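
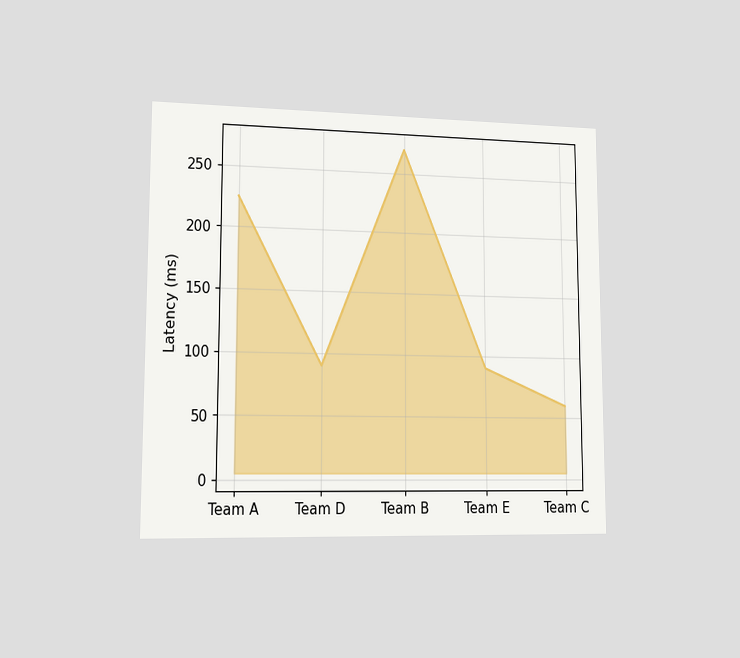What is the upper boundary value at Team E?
90ms

The chart is viewed slightly from the left. At Team E the upper boundary is at 90ms.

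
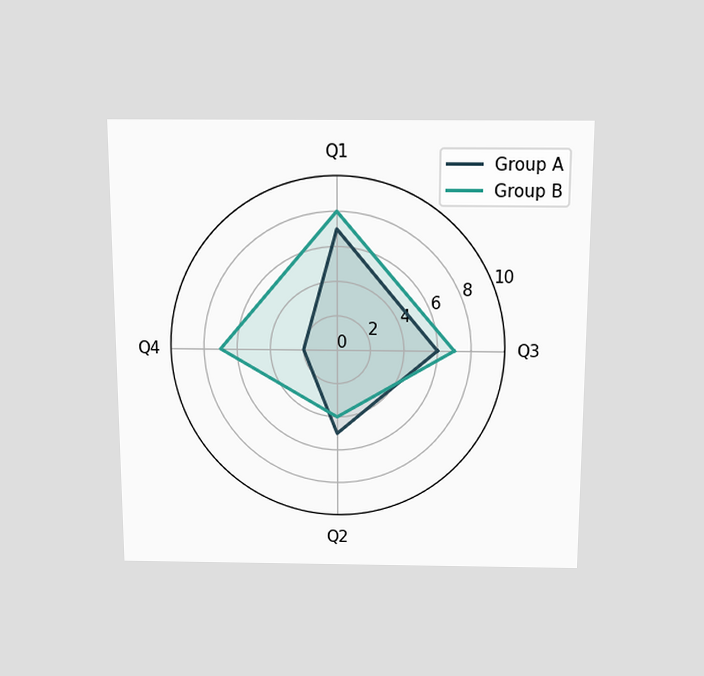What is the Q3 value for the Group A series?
The chart is viewed slightly from above. On the Q3 axis, Group A reaches 6.

6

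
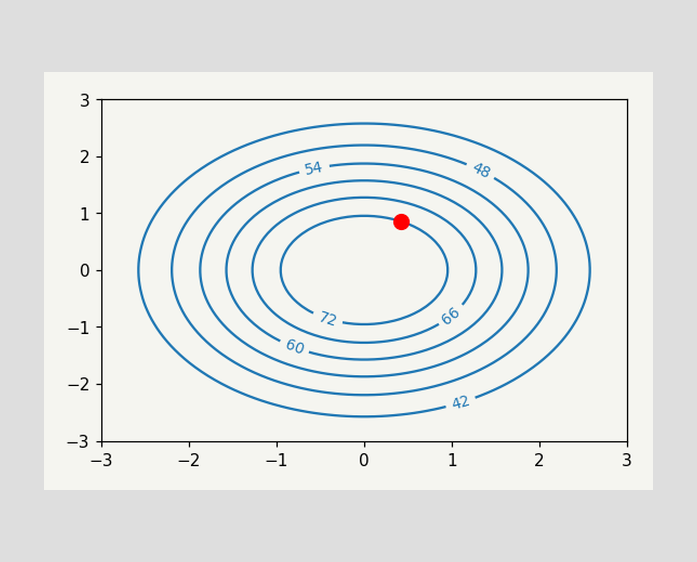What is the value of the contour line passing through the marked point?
72

The marked point sits on the contour labelled 72.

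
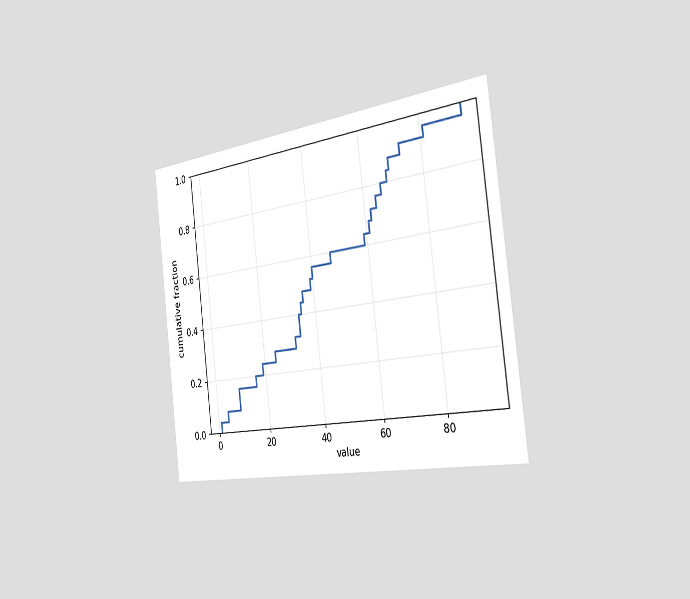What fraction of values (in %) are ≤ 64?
The chart is tilted about 7° counter-clockwise and viewed slightly from the right. At x=64 the ECDF step is at 76%.

76%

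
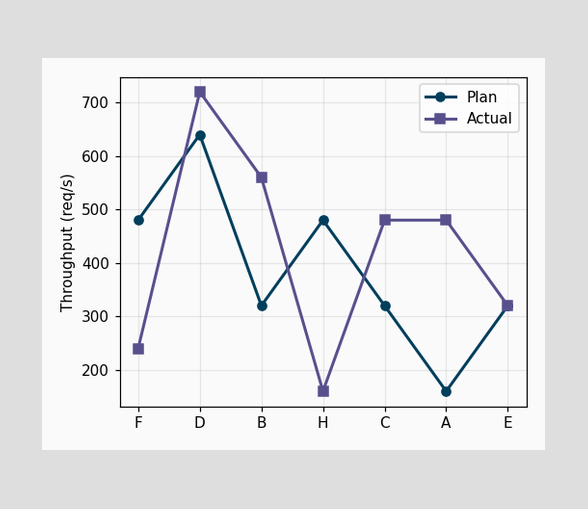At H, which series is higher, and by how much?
Plan, by 320req/s

At H, Plan sits above the other line by 320req/s.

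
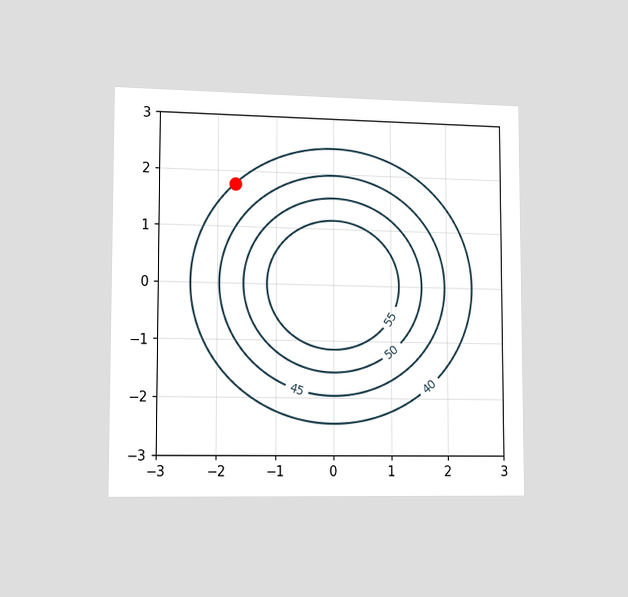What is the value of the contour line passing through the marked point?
40

The chart is viewed slightly from the left. The marked point sits on the contour labelled 40.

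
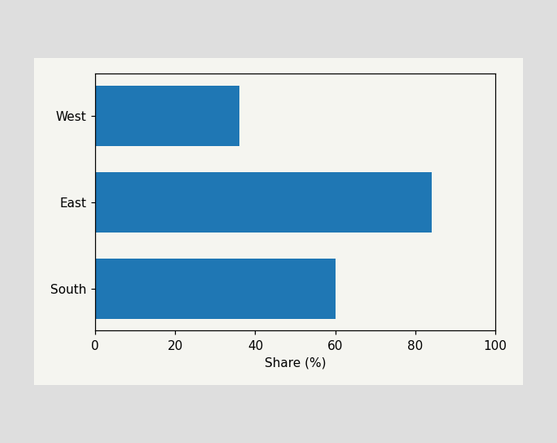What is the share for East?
84%

Reading along the chart's x-axis, the East bar reaches 84%.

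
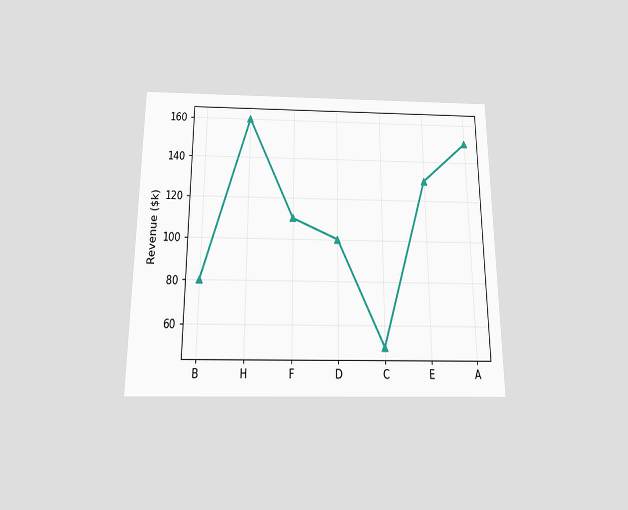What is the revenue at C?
$50k

The chart is viewed slightly from below. At C, the line is at $50k.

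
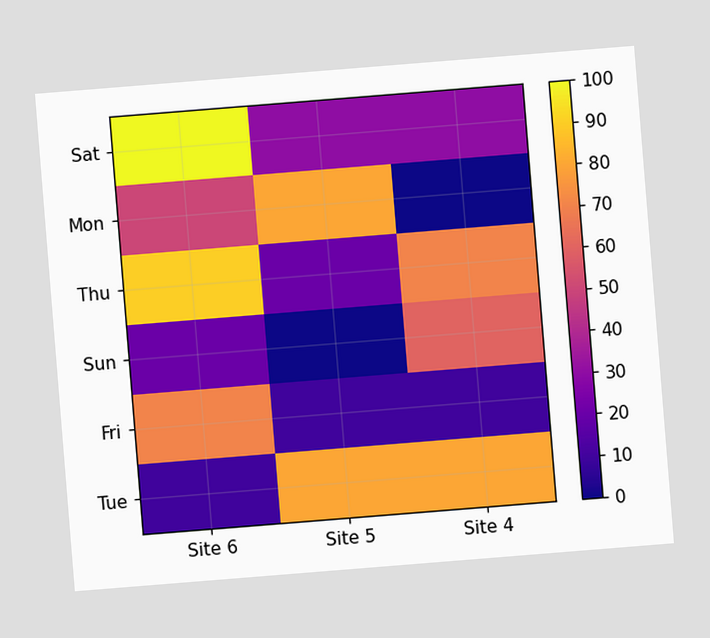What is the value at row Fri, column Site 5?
10

The chart is tilted about 5° counter-clockwise. Matching cell (Fri, Site 5) against the colorbar gives 10.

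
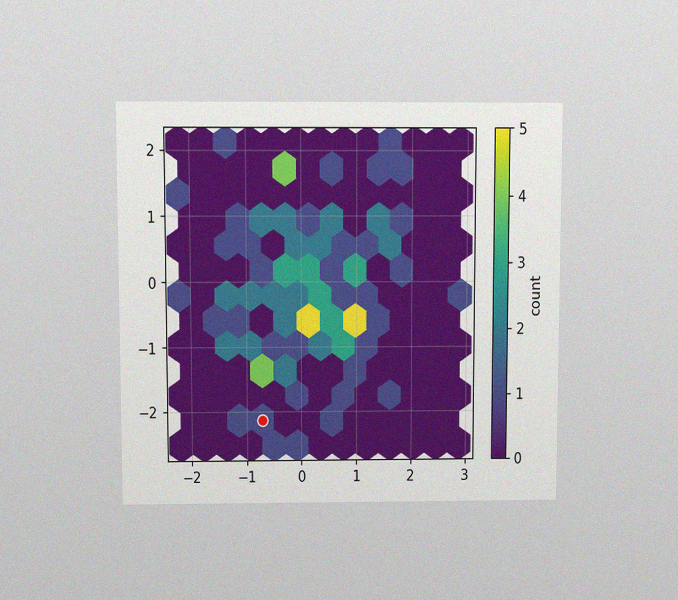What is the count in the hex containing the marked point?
The chart is viewed slightly from above, with some photo noise. The marked hex reads 1 on the colorbar.

1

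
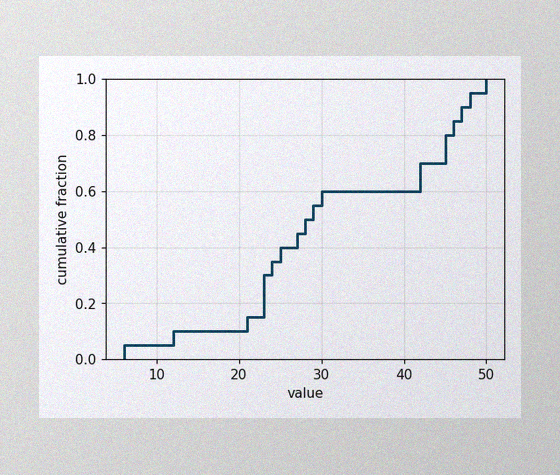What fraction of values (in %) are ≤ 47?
90%

The image has some photo noise and uneven lighting. At x=47 the ECDF step is at 90%.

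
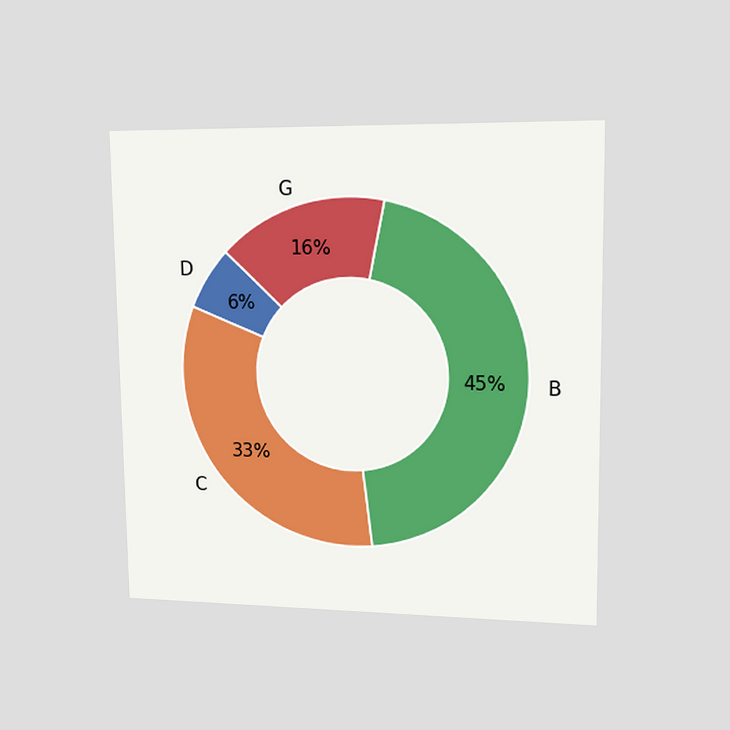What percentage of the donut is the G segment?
16%

The chart is viewed at a slight angle. The G segment takes up 16% of the ring.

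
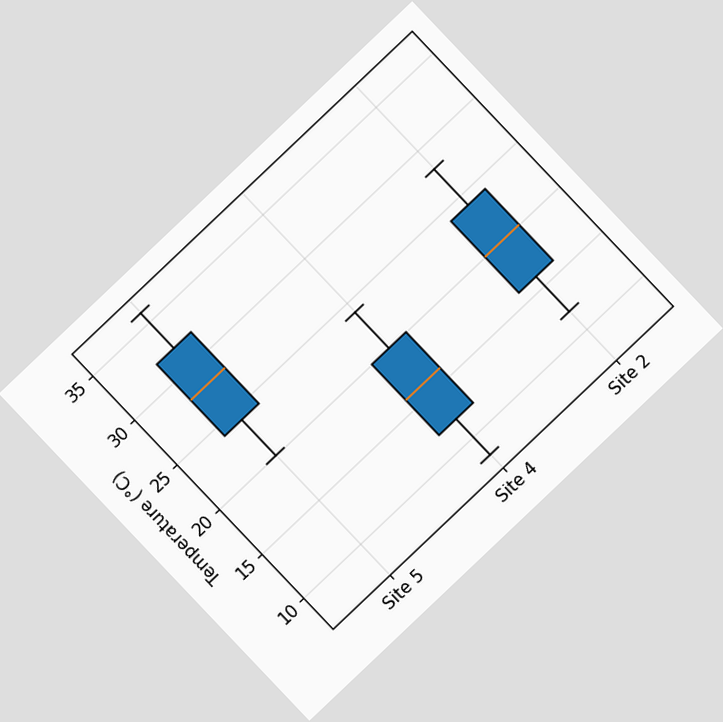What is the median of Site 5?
The chart is tilted about 44° counter-clockwise. The median line in the Site 5 box sits at 28°C.

28°C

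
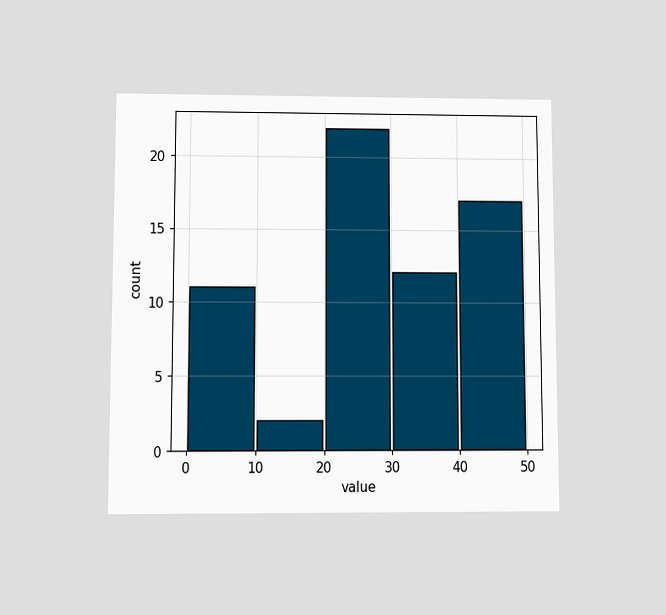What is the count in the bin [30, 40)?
12

The chart is viewed at a slight angle. The [30, 40) bin has height 12.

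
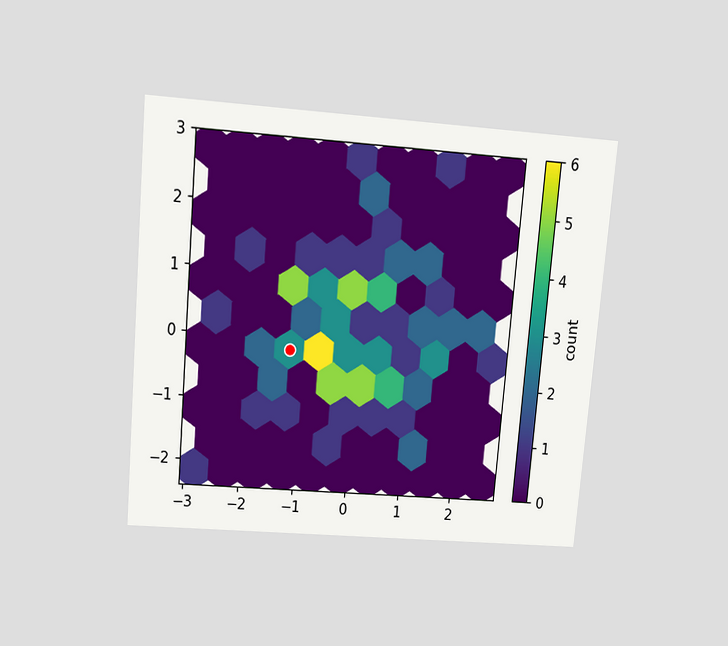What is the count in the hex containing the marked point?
The chart is tilted about 5° clockwise and viewed slightly from above. The marked hex reads 3 on the colorbar.

3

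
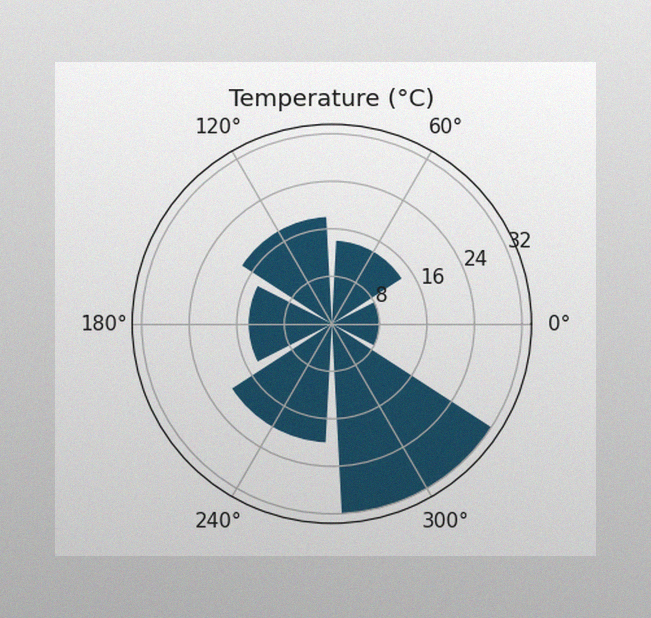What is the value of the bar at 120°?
The image has some photo noise and uneven lighting. The bar at 120° reaches 18°C on the radial axis.

18°C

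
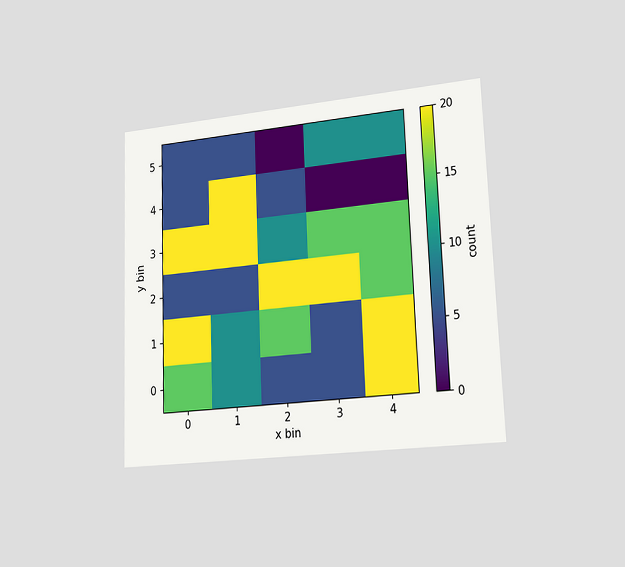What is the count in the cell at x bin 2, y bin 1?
The chart is tilted about 2° counter-clockwise and viewed slightly from the right. Matching the cell (2, 1) against the colorbar gives 15.

15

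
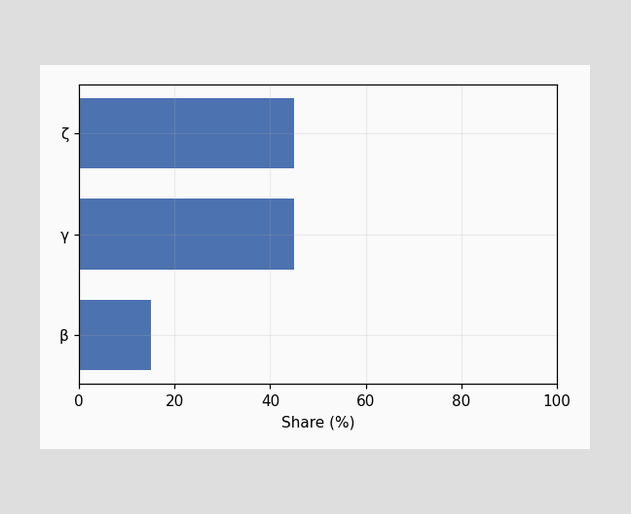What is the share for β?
Reading along the chart's x-axis, the β bar reaches 15%.

15%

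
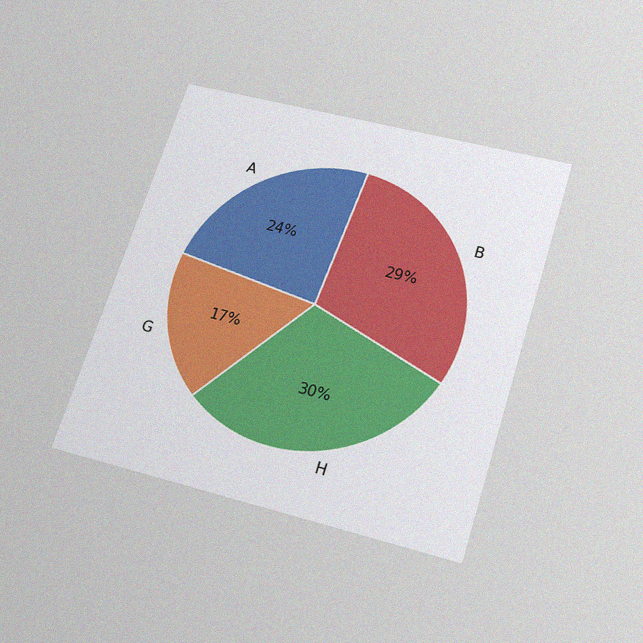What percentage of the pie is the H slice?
30%

The chart is tilted about 17° clockwise and viewed slightly from below, with some photo noise. The H slice takes up 30% of the pie.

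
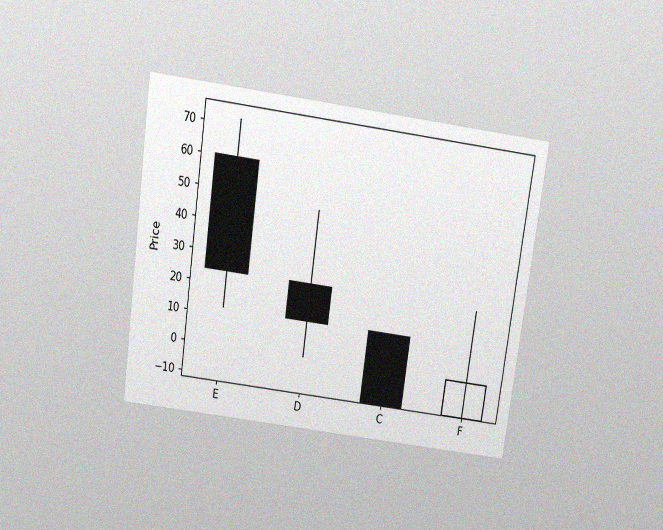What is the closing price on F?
0

The chart is tilted about 8° clockwise and viewed slightly from above, with some photo noise. The F candle closes at 0.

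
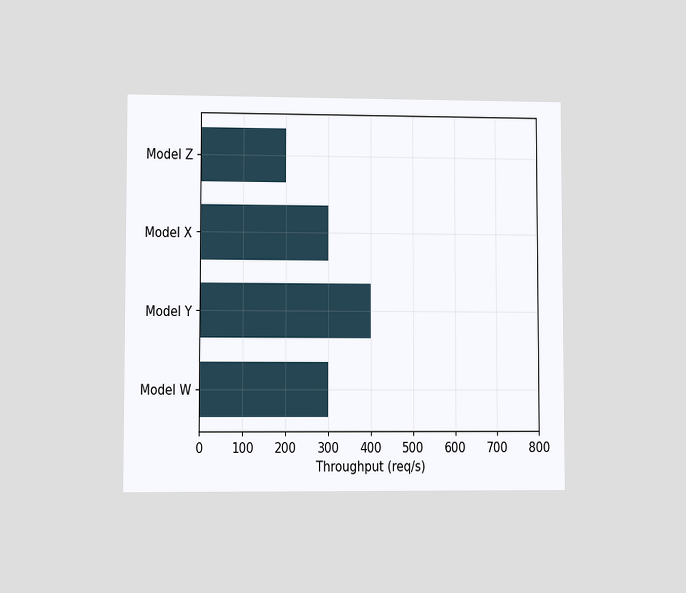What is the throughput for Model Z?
200req/s

The chart is viewed at a slight angle. Reading along the chart's x-axis, the Model Z bar reaches 200req/s.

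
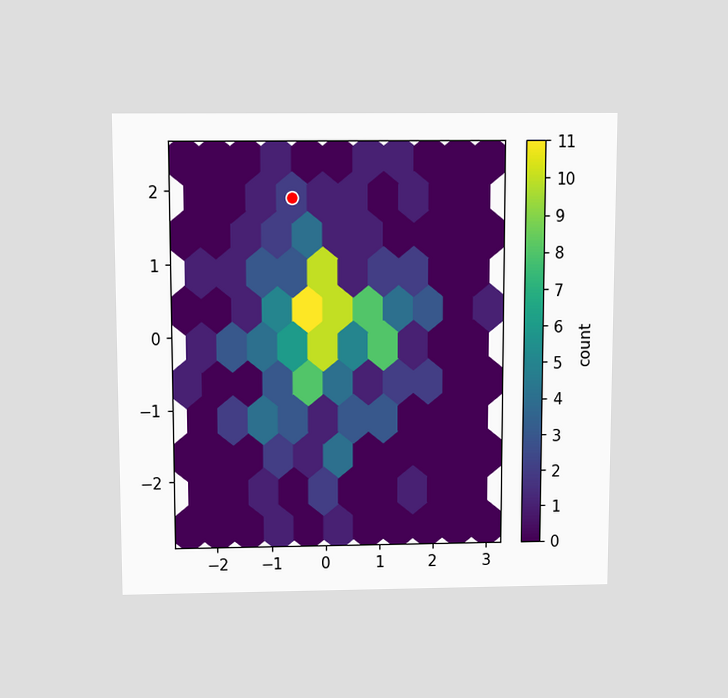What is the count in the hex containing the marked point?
The chart is viewed slightly from above. The marked hex reads 2 on the colorbar.

2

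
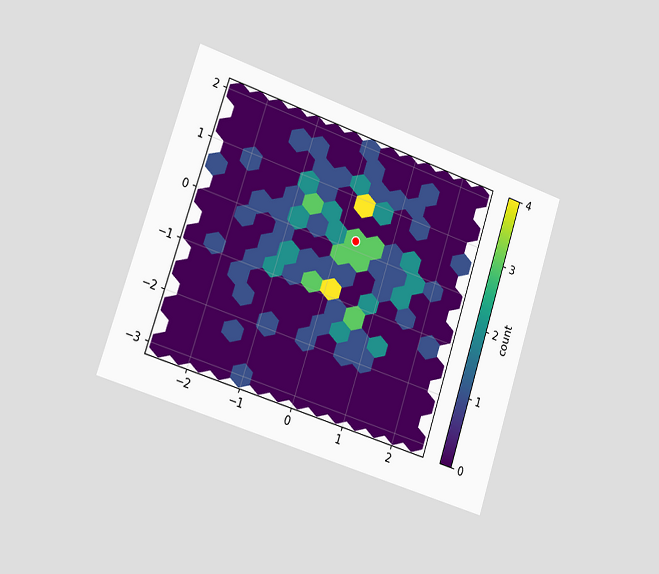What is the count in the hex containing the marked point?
3

The chart is tilted about 18° clockwise and viewed slightly from the left. The marked hex reads 3 on the colorbar.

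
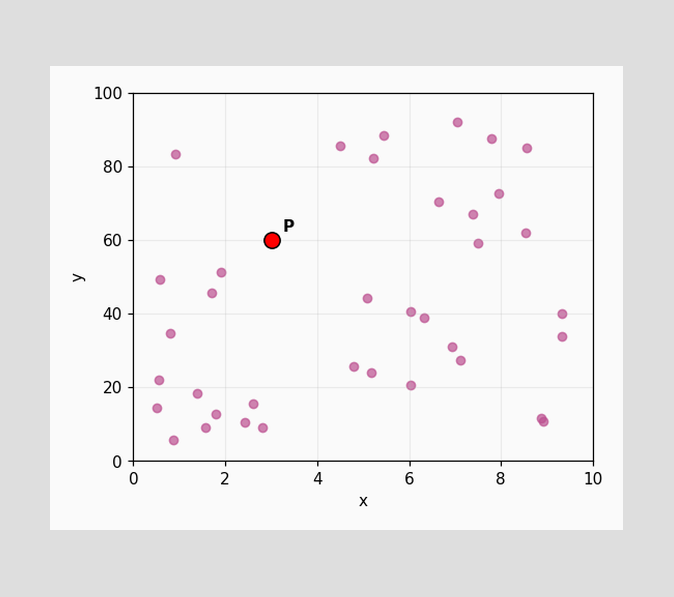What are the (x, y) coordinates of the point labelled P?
Following the gridlines from P to each axis, P sits at (3, 60).

(3, 60)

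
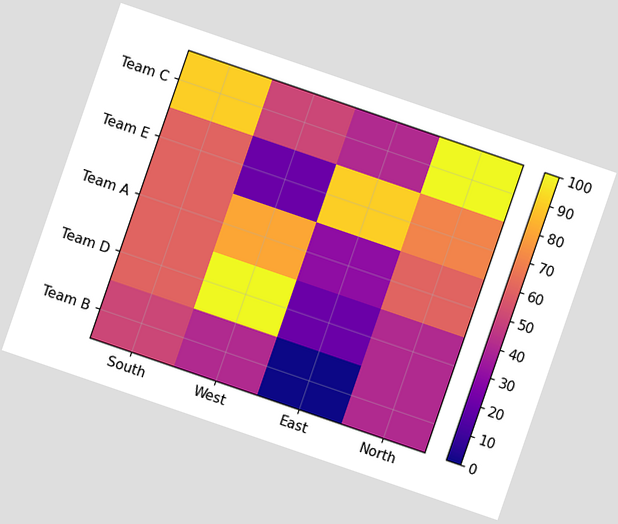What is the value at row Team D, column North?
40

The chart is tilted about 19° clockwise. Matching cell (Team D, North) against the colorbar gives 40.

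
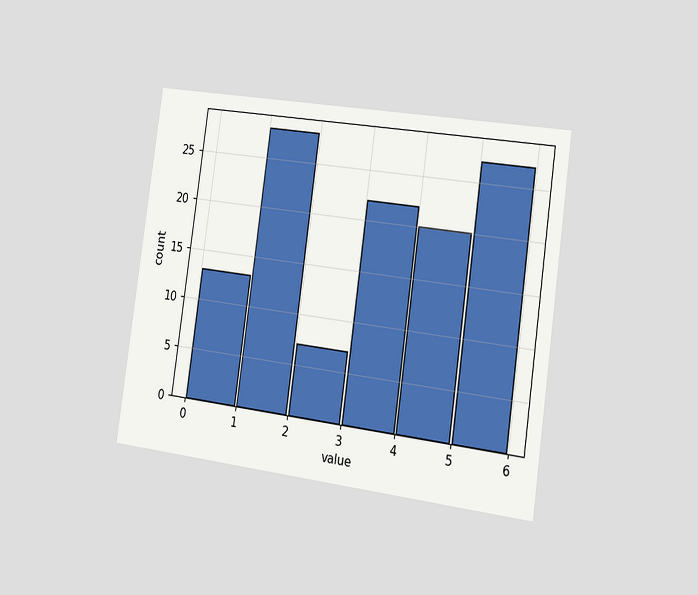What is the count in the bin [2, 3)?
The chart is tilted about 8° clockwise and viewed slightly from the right. The [2, 3) bin has height 7.

7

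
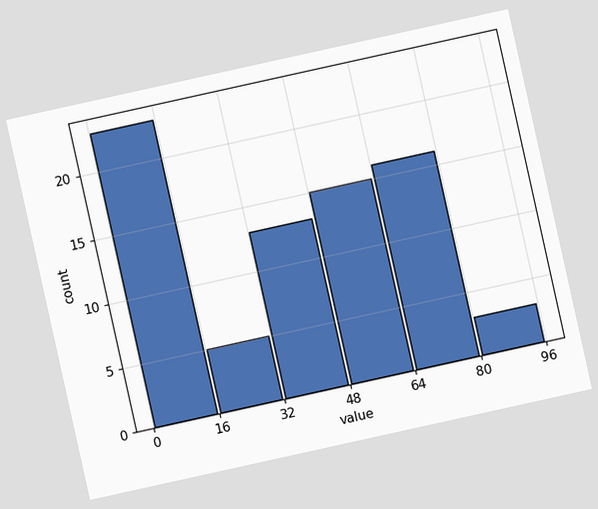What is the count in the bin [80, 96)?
The chart is tilted about 12° counter-clockwise. The [80, 96) bin has height 3.

3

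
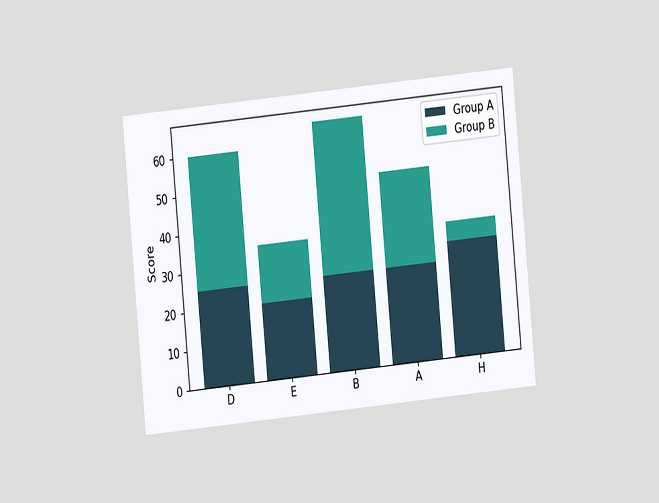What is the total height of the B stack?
65

The chart is tilted about 6° counter-clockwise and viewed at a slight angle. The B stack's top reaches 65 on the y-axis.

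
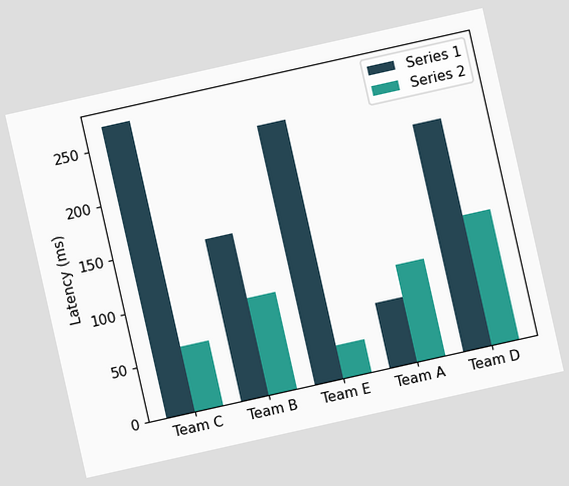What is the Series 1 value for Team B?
The chart is tilted about 13° counter-clockwise. The Series 1 bar at Team B reaches 150ms on the y-axis.

150ms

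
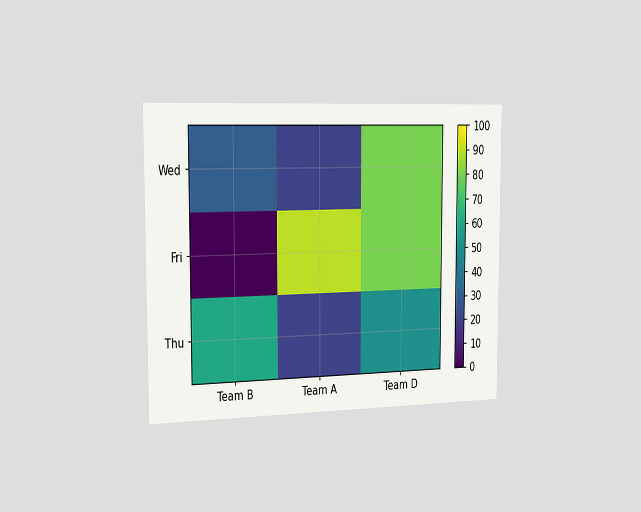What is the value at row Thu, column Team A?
20

The chart is viewed slightly from the left. Matching cell (Thu, Team A) against the colorbar gives 20.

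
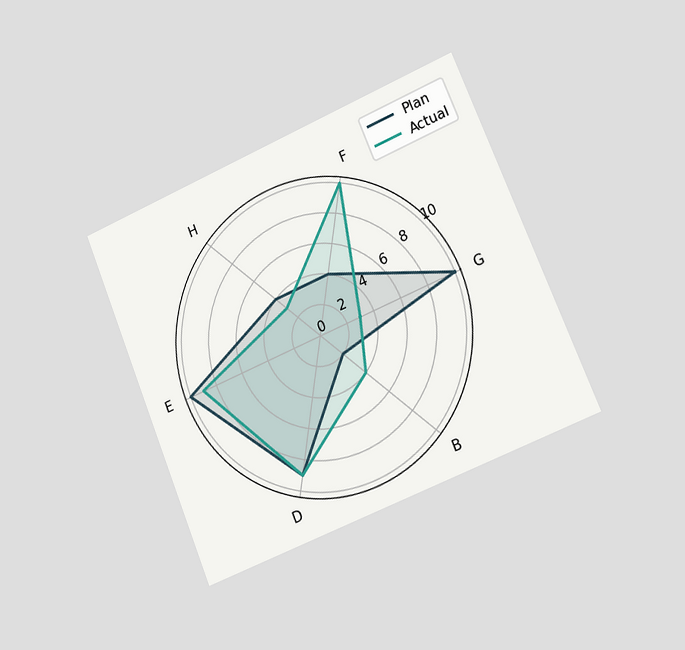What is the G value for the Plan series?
The chart is tilted about 22° counter-clockwise and viewed slightly from the right. On the G axis, Plan reaches 10.

10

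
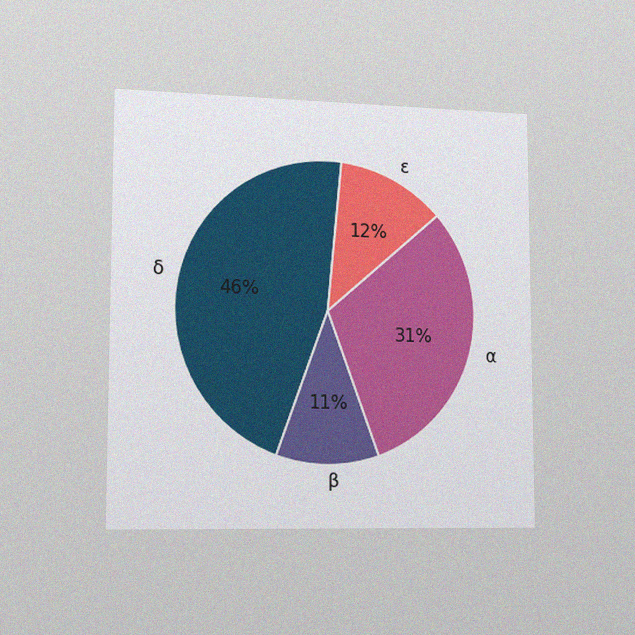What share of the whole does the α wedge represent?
The chart is viewed slightly from the left, with some photo noise. The α slice takes up 31% of the pie.

31%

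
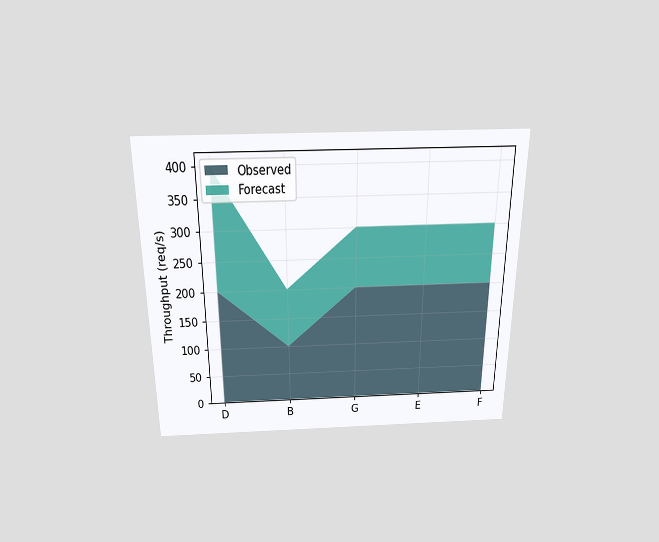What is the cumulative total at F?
300req/s

The chart is viewed slightly from above. The stacked total at F reaches 300req/s.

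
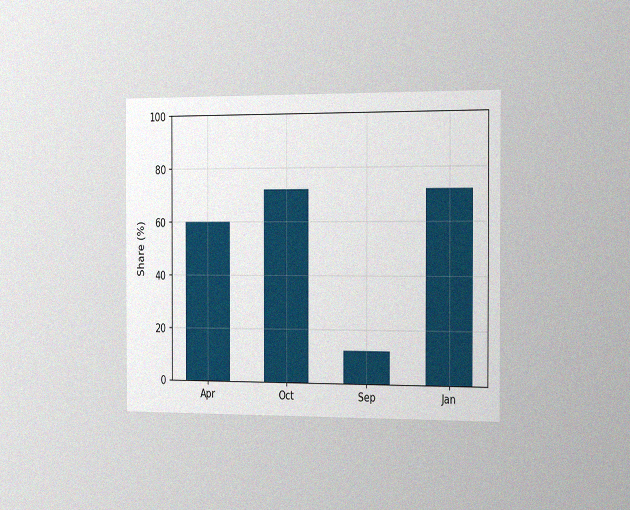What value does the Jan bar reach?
The chart is viewed slightly from the right, with some photo noise. Reading along the chart's y-axis, the Jan bar reaches 72%.

72%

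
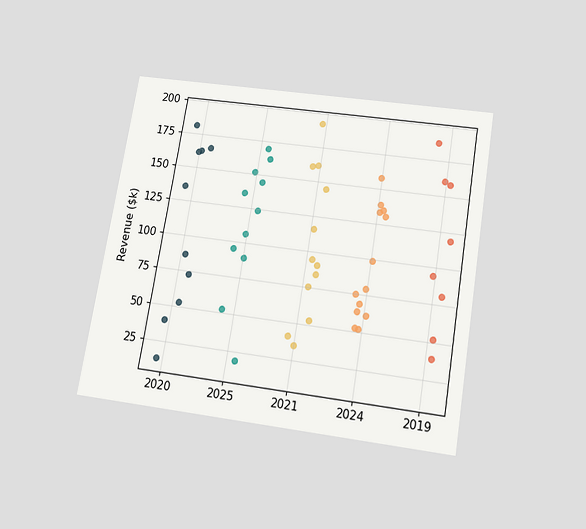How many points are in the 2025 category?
11

The chart is tilted about 9° clockwise and viewed slightly from below. Counting the markers in the 2025 column gives 11.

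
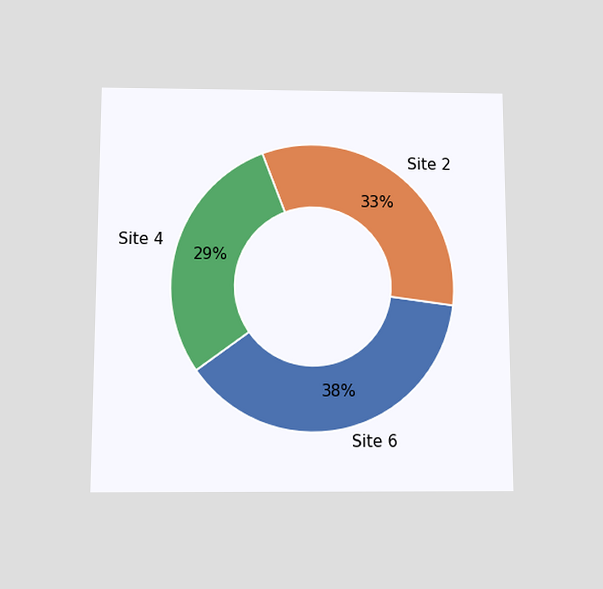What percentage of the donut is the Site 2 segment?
The chart is viewed slightly from below. The Site 2 segment takes up 33% of the ring.

33%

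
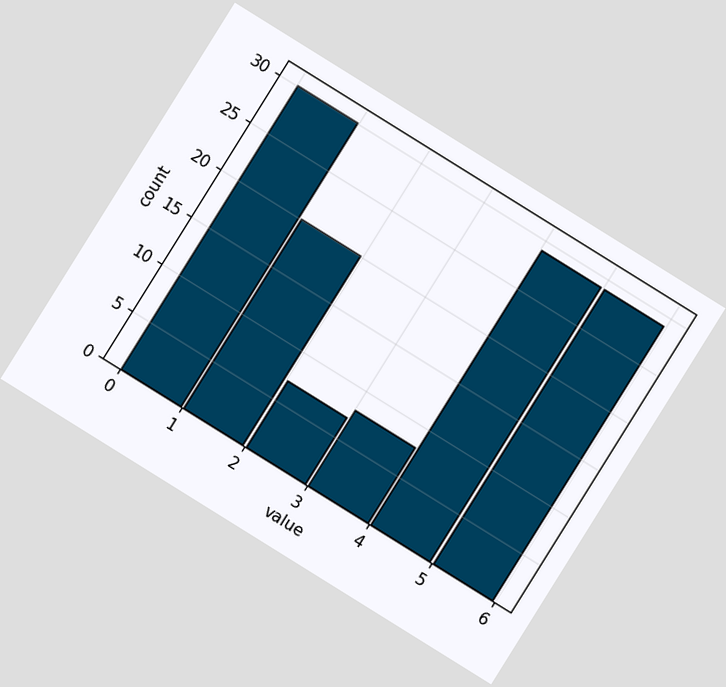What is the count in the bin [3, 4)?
The chart is tilted about 32° clockwise. The [3, 4) bin has height 8.

8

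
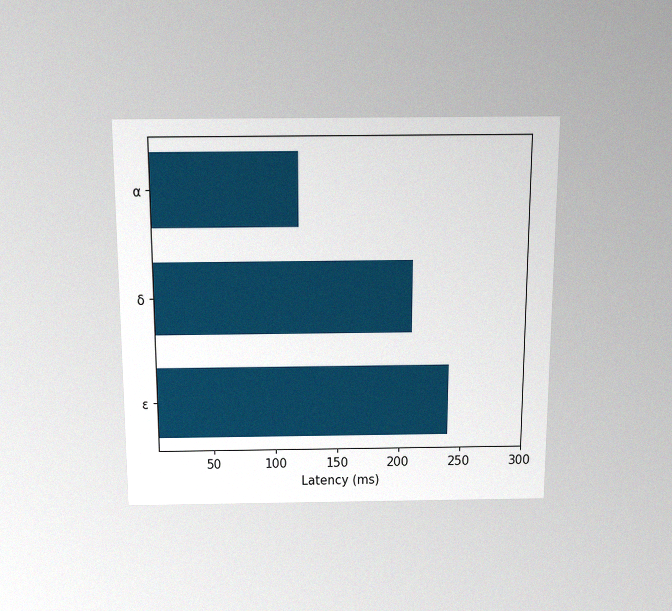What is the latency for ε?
The chart is viewed slightly from above, with some photo noise. Reading along the chart's x-axis, the ε bar reaches 240ms.

240ms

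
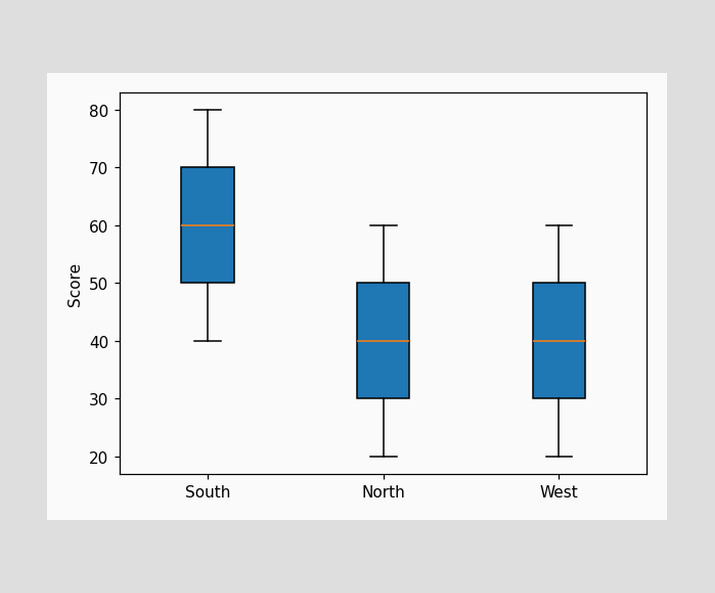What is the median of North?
40

The median line in the North box sits at 40.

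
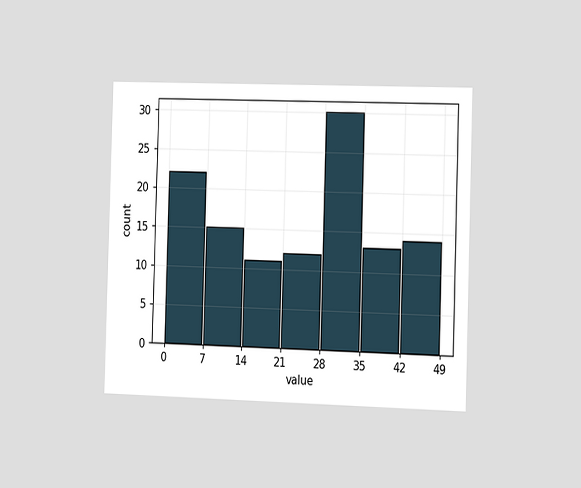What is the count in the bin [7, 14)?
The chart is viewed slightly from the right. The [7, 14) bin has height 15.

15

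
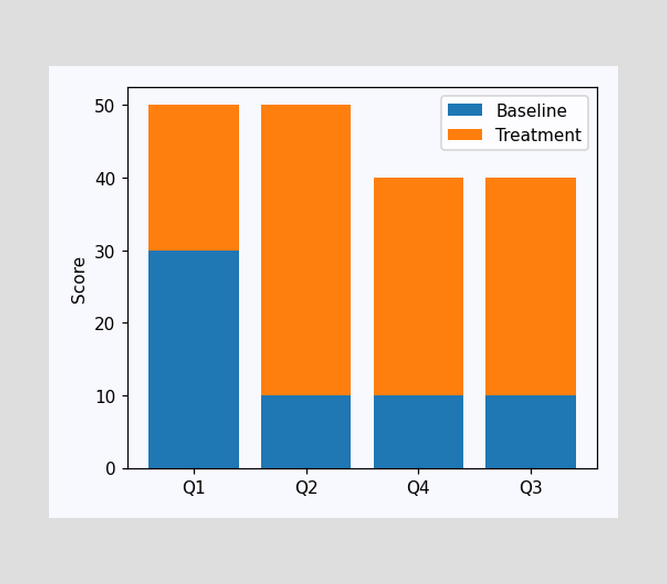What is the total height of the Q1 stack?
50

The Q1 stack's top reaches 50 on the y-axis.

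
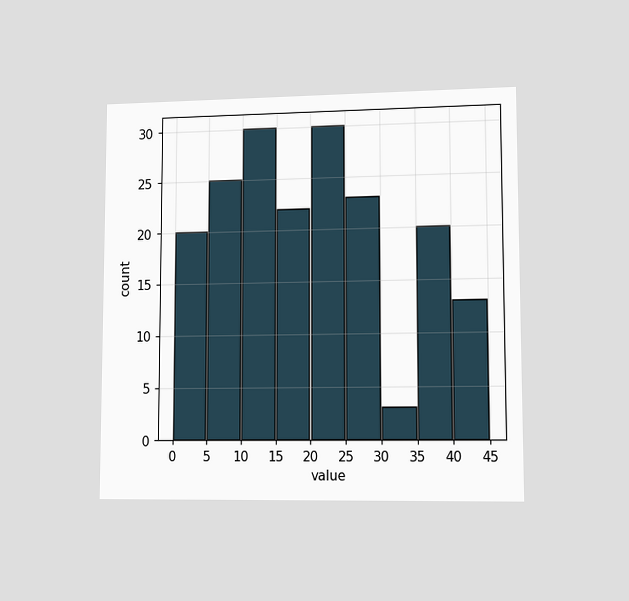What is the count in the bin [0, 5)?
The chart is viewed at a slight angle. The [0, 5) bin has height 20.

20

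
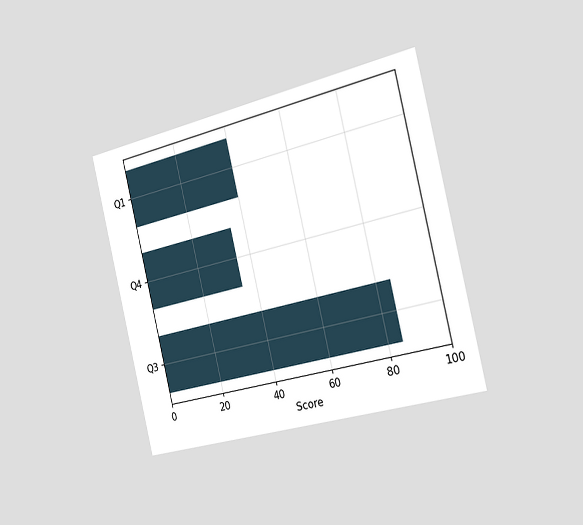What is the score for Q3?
85

The chart is tilted about 14° counter-clockwise and viewed slightly from the right. Reading along the chart's x-axis, the Q3 bar reaches 85.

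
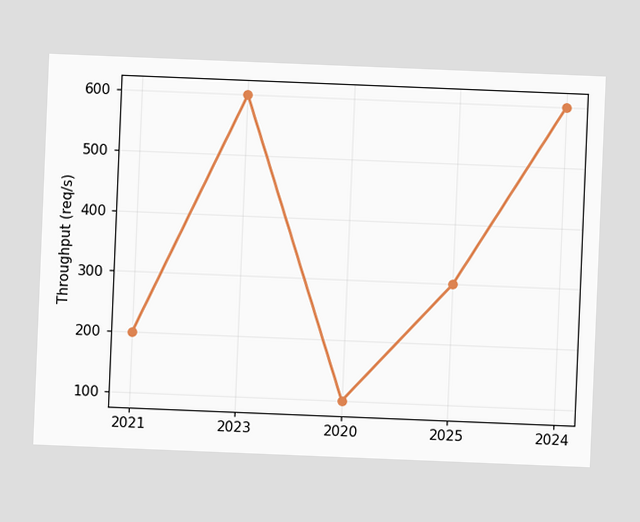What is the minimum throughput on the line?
The chart is tilted about 2° clockwise. The lowest point is at 2020, and reading across to the y-axis gives 100req/s.

100req/s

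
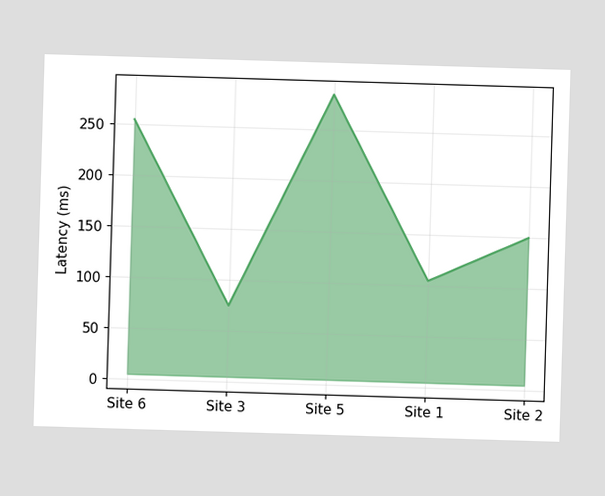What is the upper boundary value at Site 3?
At Site 3 the upper boundary is at 75ms.

75ms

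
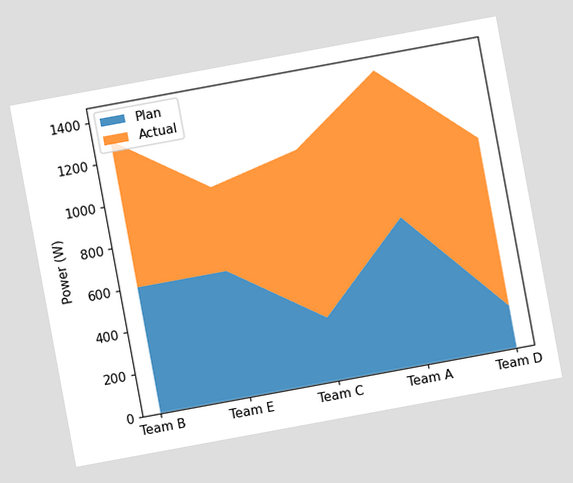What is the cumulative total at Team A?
The chart is tilted about 10° counter-clockwise. The stacked total at Team A reaches 1400W.

1400W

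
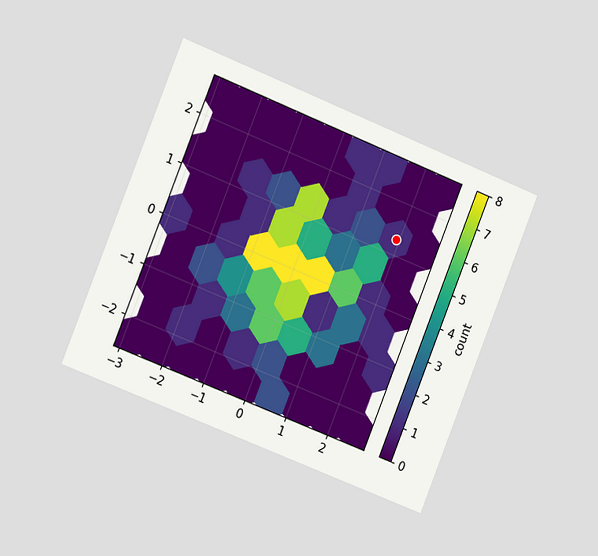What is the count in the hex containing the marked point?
1

The chart is tilted about 22° clockwise and viewed slightly from the left. The marked hex reads 1 on the colorbar.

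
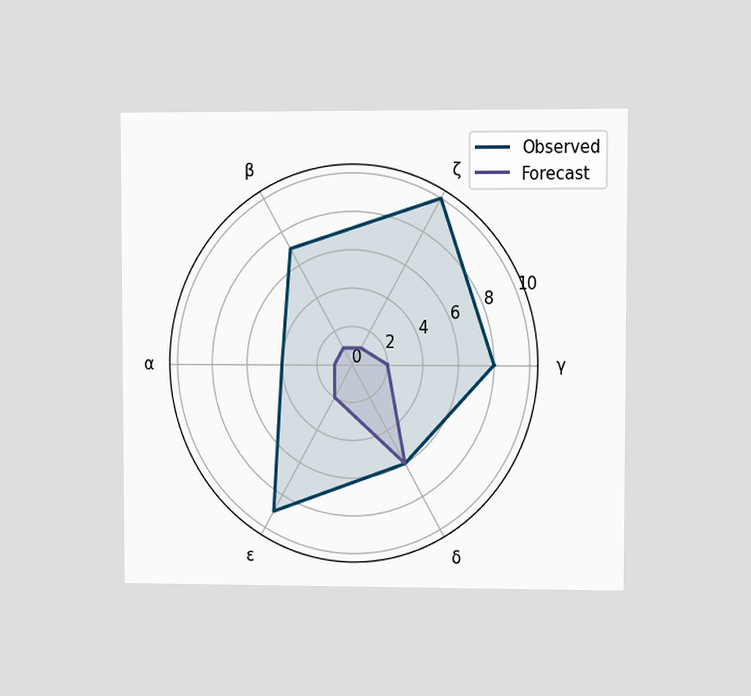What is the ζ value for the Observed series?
10

The chart is viewed at a slight angle. On the ζ axis, Observed reaches 10.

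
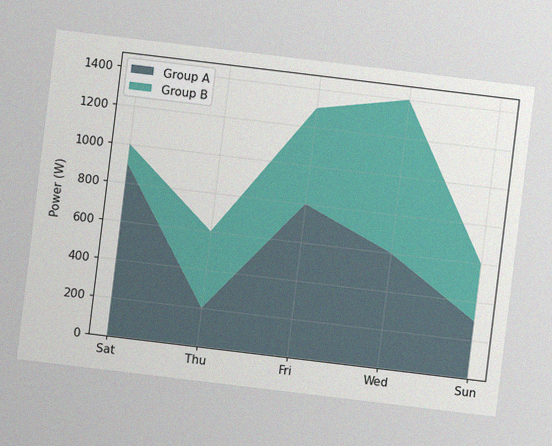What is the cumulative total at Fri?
The chart is tilted about 7° clockwise, with some photo noise. The stacked total at Fri reaches 1300W.

1300W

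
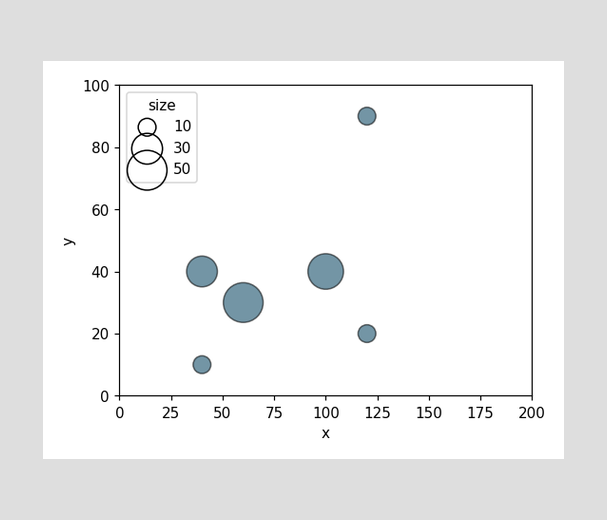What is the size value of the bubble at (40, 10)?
10

Matching the bubble at (40, 10) against the size legend gives 10.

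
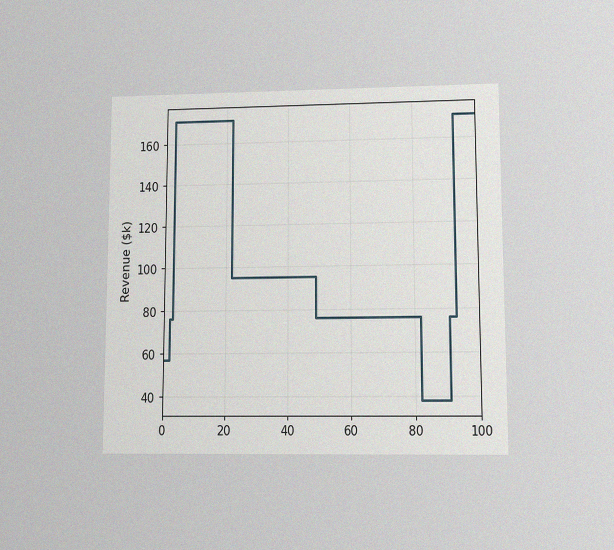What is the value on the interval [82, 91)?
$38k

The chart is viewed at a slight angle, with some photo noise. On [82, 91) the step sits at $38k.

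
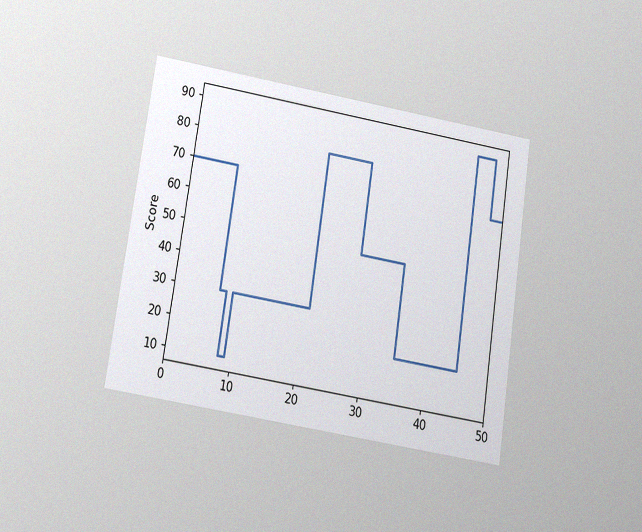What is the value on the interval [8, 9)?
The chart is tilted about 9° clockwise and viewed slightly from below, with some photo noise. On [8, 9) the step sits at 10.

10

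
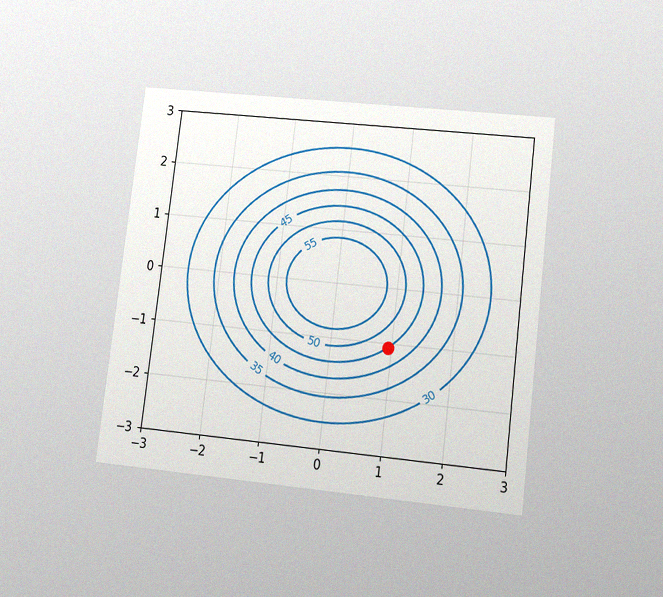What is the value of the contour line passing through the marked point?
45

The chart is tilted about 7° clockwise and viewed at a slight angle, with some photo noise. The marked point sits on the contour labelled 45.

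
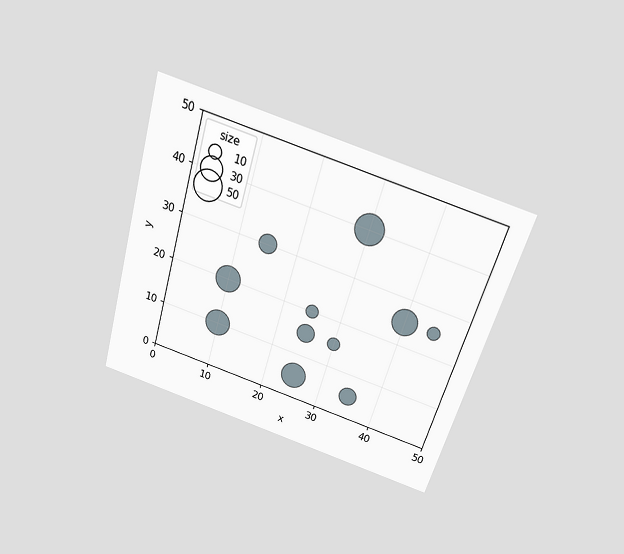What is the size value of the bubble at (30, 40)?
The chart is tilted about 16° clockwise and viewed slightly from above. Matching the bubble at (30, 40) against the size legend gives 50.

50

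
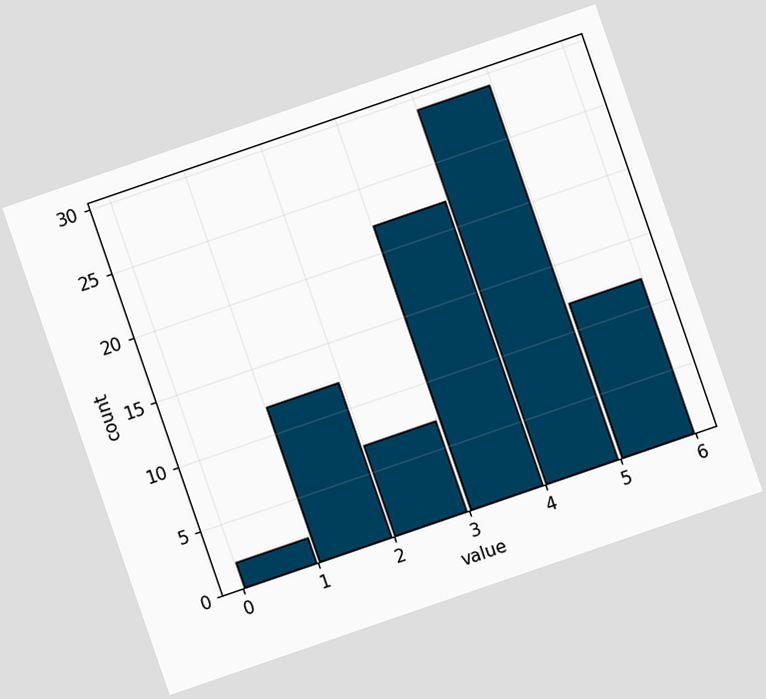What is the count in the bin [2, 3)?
7

The chart is tilted about 19° counter-clockwise. The [2, 3) bin has height 7.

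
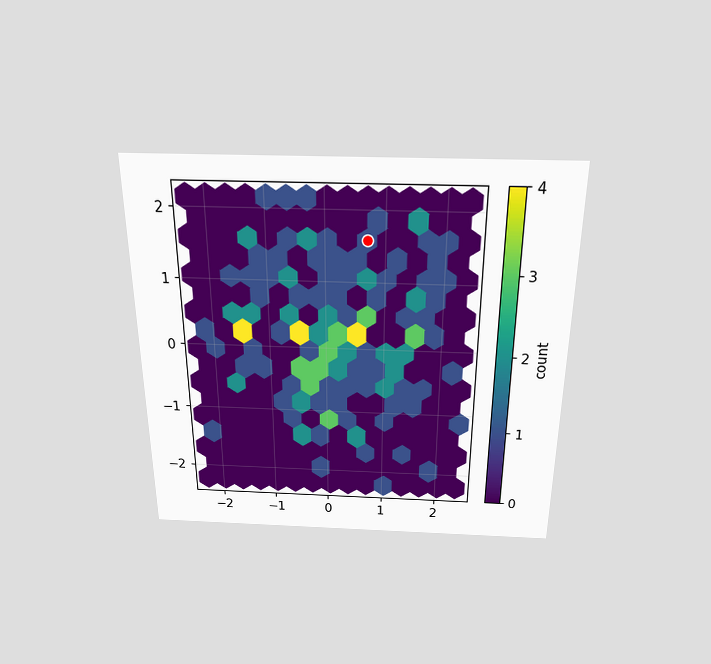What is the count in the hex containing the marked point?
1

The chart is viewed slightly from above. The marked hex reads 1 on the colorbar.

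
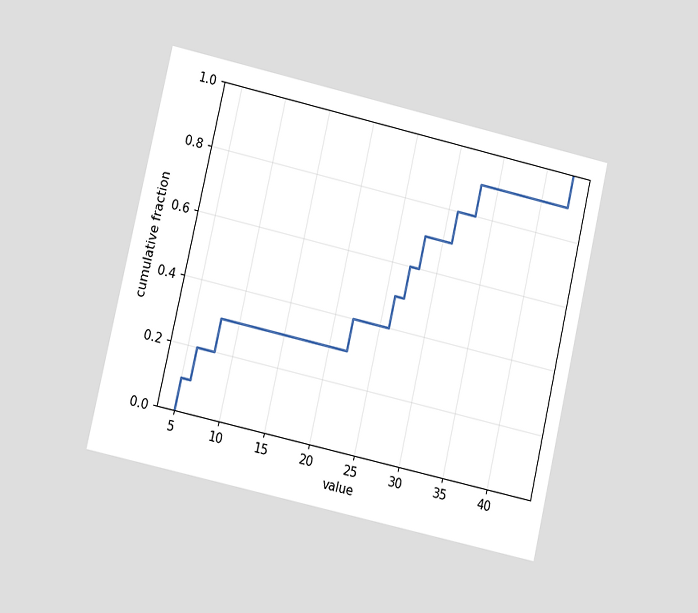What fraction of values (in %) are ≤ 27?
60%

The chart is tilted about 13° clockwise and viewed at a slight angle. At x=27 the ECDF step is at 60%.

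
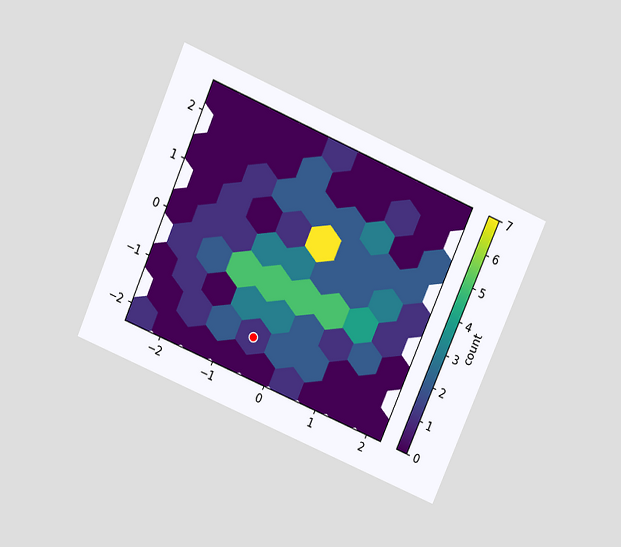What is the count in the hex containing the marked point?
The chart is tilted about 23° clockwise and viewed slightly from above. The marked hex reads 1 on the colorbar.

1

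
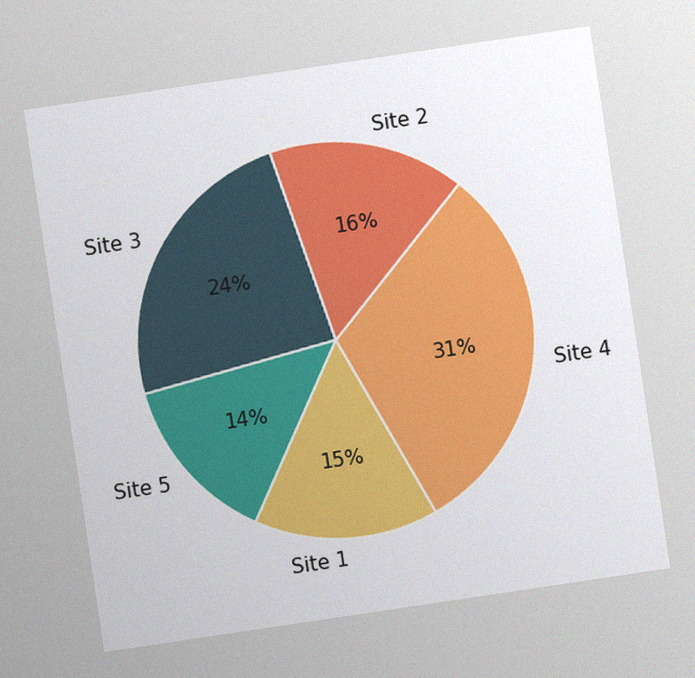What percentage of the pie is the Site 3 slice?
The chart is tilted about 8° counter-clockwise, with some photo noise. The Site 3 slice takes up 24% of the pie.

24%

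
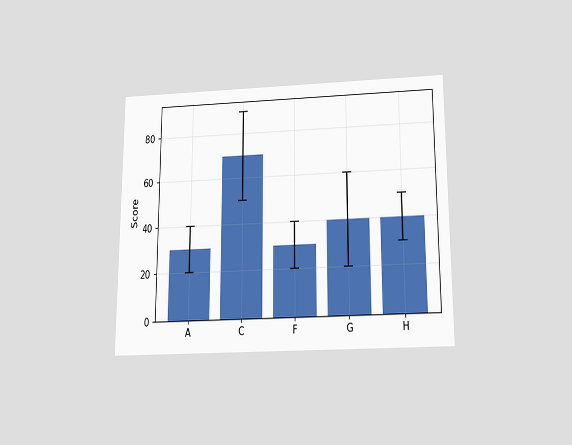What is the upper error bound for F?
The chart is viewed slightly from below. The F bar's upper whisker reaches 40.

40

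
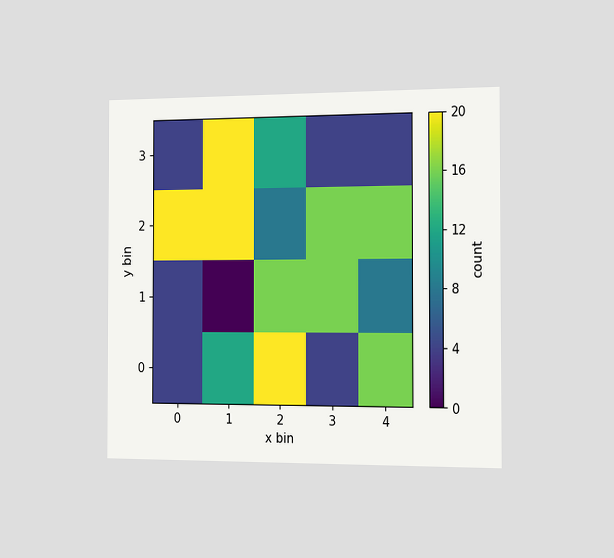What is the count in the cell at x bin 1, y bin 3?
20

The chart is viewed slightly from the right. Matching the cell (1, 3) against the colorbar gives 20.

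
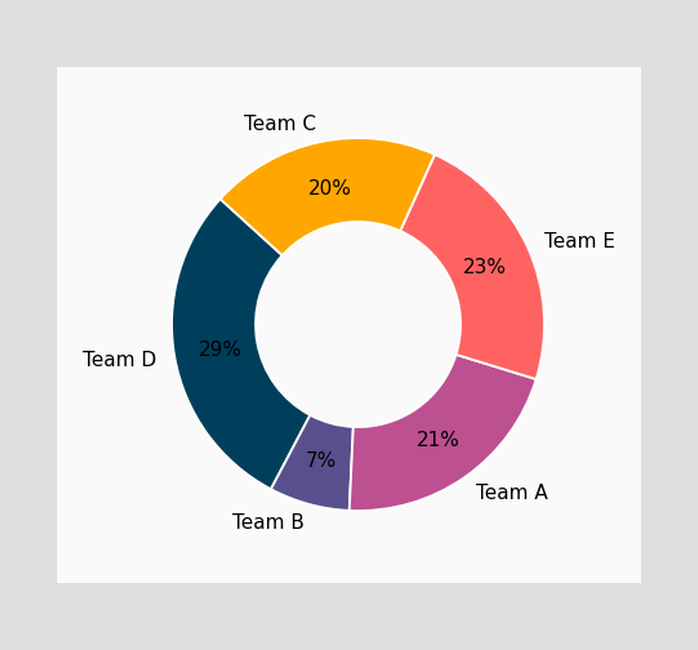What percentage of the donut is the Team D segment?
29%

The Team D segment takes up 29% of the ring.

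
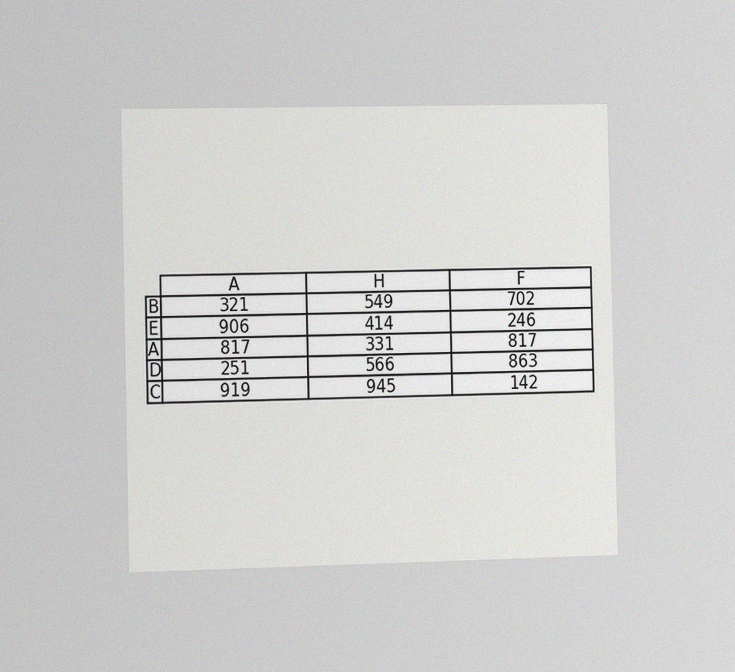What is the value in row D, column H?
566

The chart is viewed slightly from the left, with some photo noise. The (D, H) cell reads 566.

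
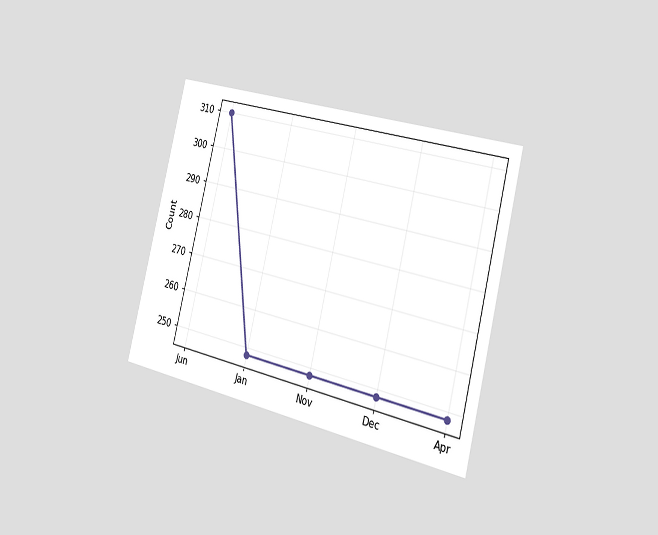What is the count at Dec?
The chart is tilted about 14° clockwise and viewed slightly from the right. At Dec, the line is at 248.

248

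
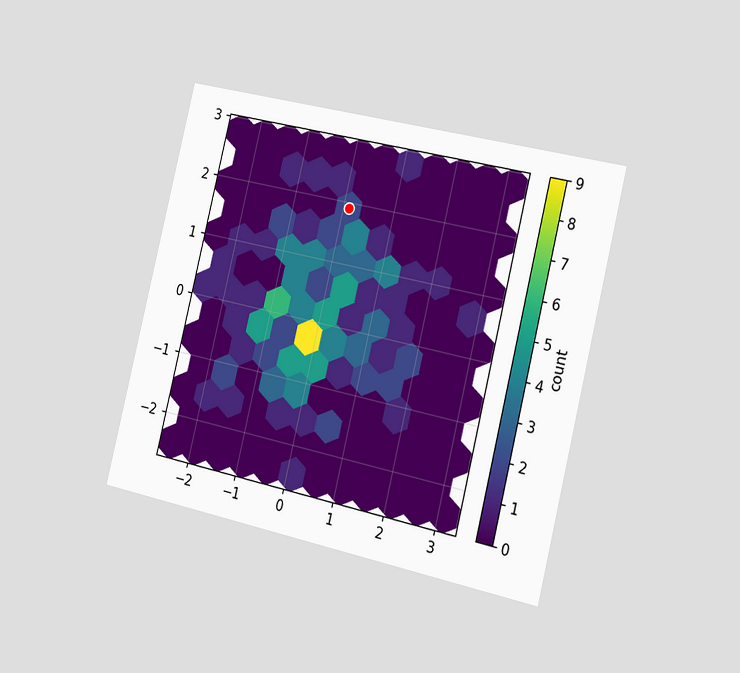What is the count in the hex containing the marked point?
The chart is tilted about 14° clockwise and viewed slightly from the right. The marked hex reads 2 on the colorbar.

2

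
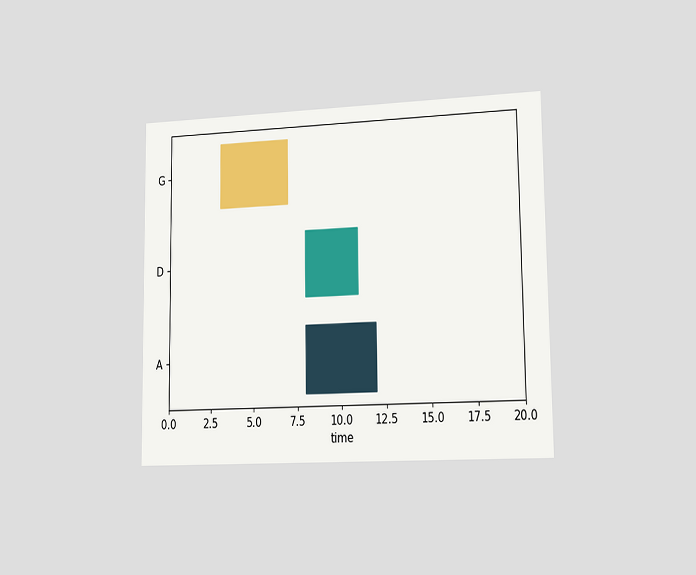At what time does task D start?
The chart is viewed slightly from the right. The D bar begins at t=8.

8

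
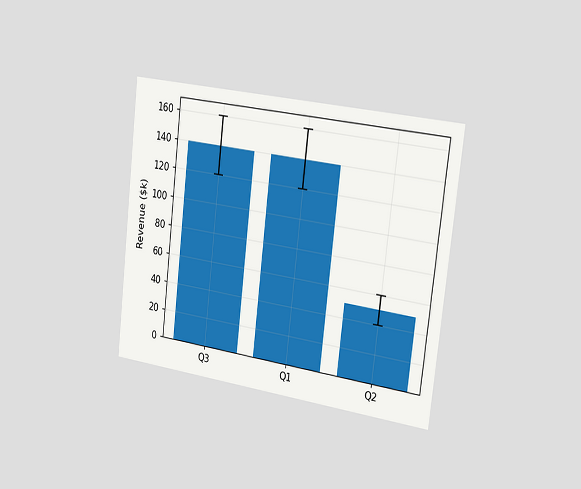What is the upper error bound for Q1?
The chart is tilted about 7° clockwise and viewed slightly from the right. The Q1 bar's upper whisker reaches $160k.

$160k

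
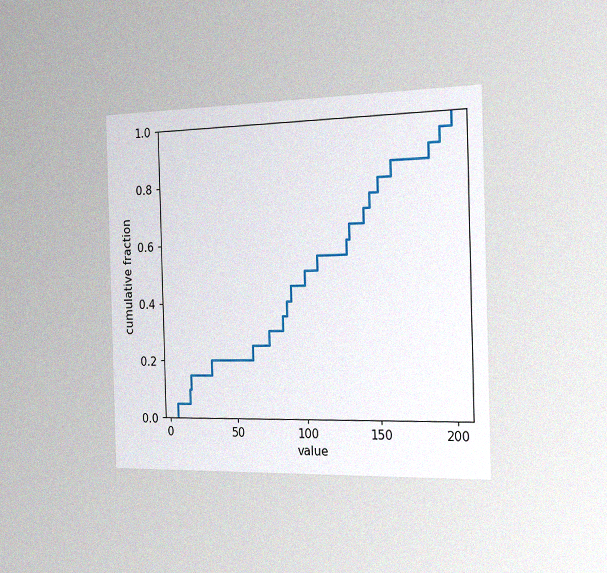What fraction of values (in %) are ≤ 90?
The chart is viewed slightly from the right, with some photo noise. At x=90 the ECDF step is at 45%.

45%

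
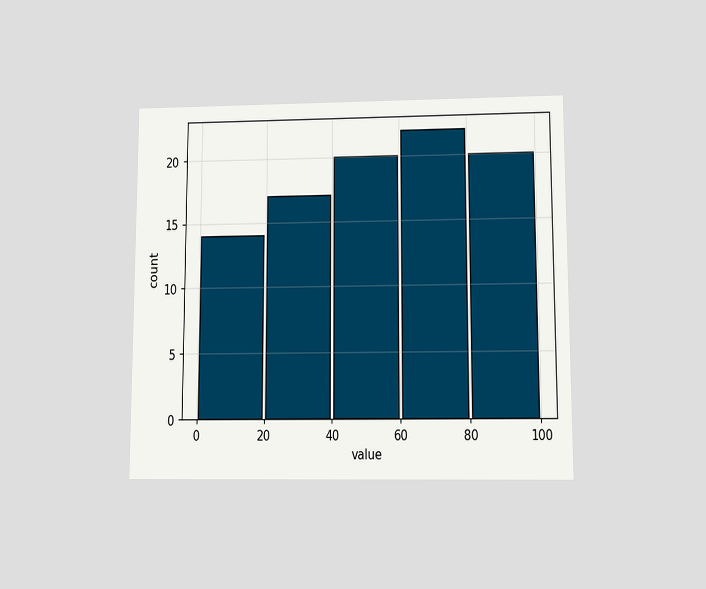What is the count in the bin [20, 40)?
17

The chart is viewed slightly from below. The [20, 40) bin has height 17.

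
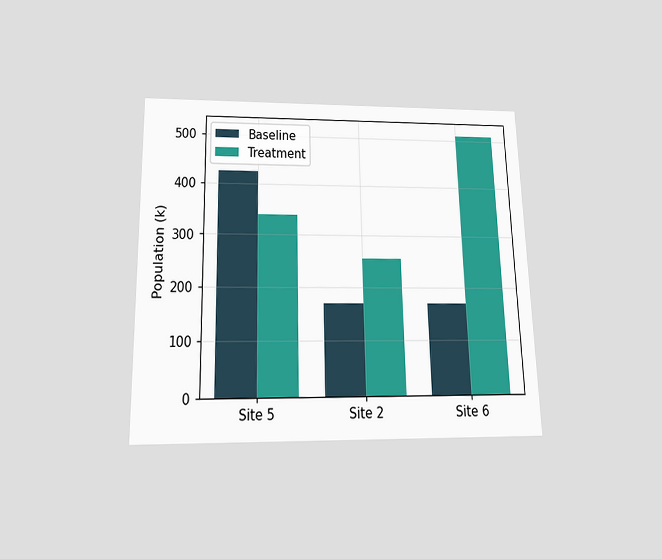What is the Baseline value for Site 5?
The chart is viewed slightly from below. The Baseline bar at Site 5 reaches 425k on the y-axis.

425k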